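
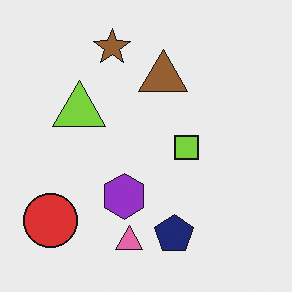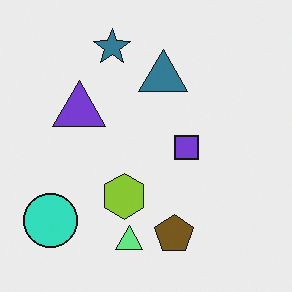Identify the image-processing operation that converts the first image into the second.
It was hue-shifted by a large amount.

Every shape's color has rotated by the same amount around the hue wheel — a uniform hue shift.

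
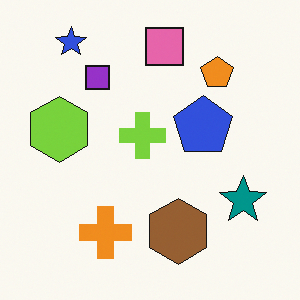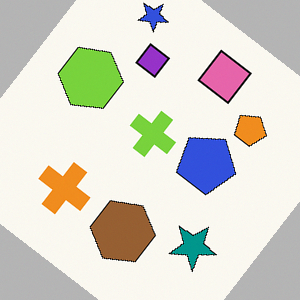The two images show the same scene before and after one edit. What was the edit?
It was rotated clockwise by a large amount — several tens of degrees.

Every shape is tilted by the same angle and the image corners show triangular fill wedges — a whole-image rotation by a non-right angle.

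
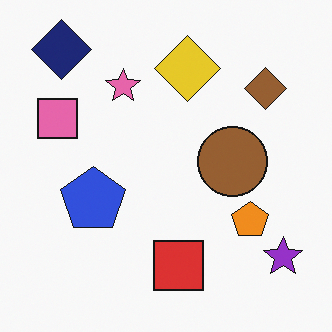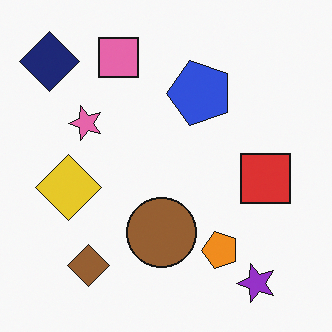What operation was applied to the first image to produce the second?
This is the original image transposed (reflected across the top-left ↔ bottom-right diagonal).

Shapes have swapped their row and column positions — what was in the top-right is now in the bottom-left — a diagonal reflection.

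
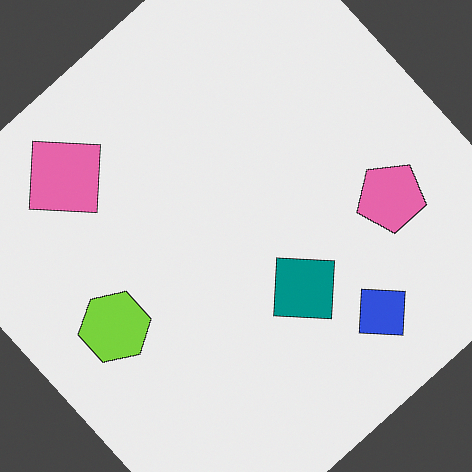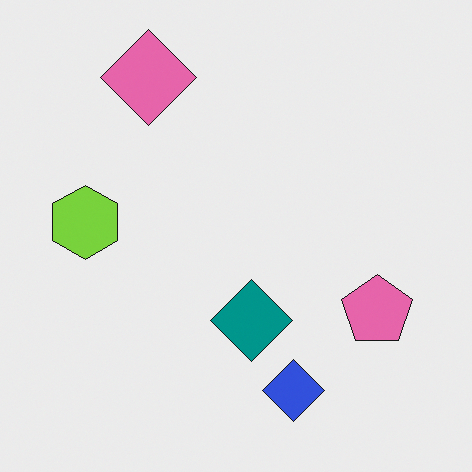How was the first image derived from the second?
The image was rotated counter-clockwise by a large amount — several tens of degrees.

Every shape is tilted by the same angle and the image corners show triangular fill wedges — a whole-image rotation by a non-right angle.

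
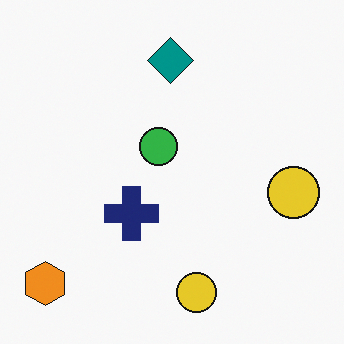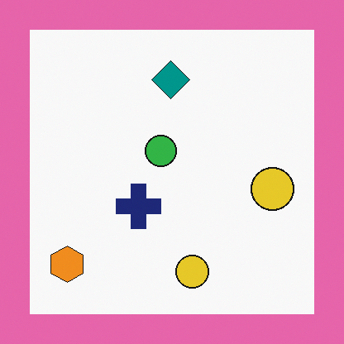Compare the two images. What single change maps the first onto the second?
It was framed with a pink border.

A solid pink frame runs around the edge of the second image, with the content slightly shrunk inside it.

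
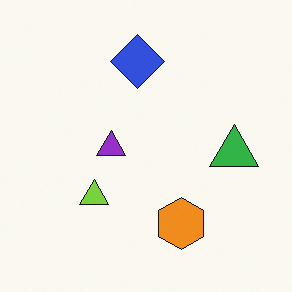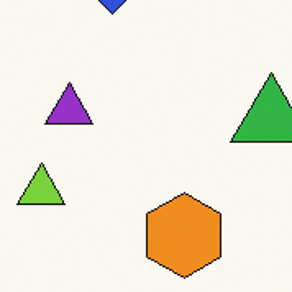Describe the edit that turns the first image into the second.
Cropped tightly and scaled back up.

The visible shapes are larger and the field of view is narrower; shapes near the original edges may be partly or wholly outside the frame — a crop-and-rescale.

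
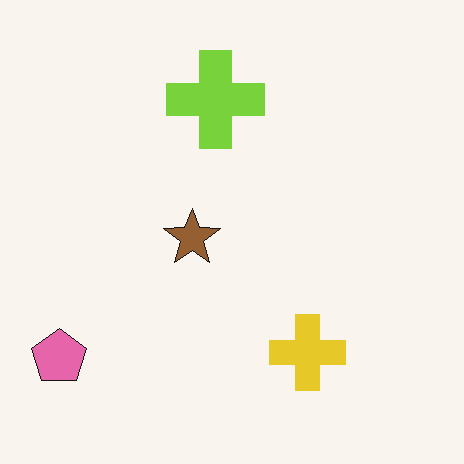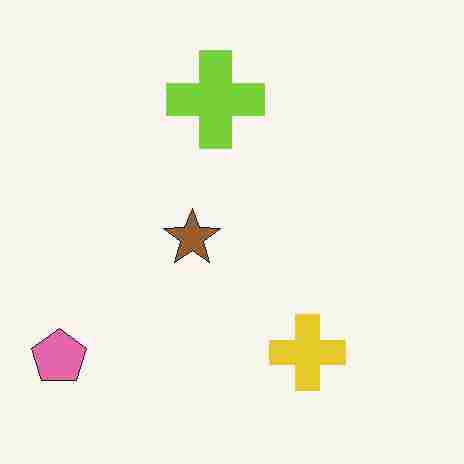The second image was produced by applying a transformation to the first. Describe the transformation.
It was heavily JPEG-compressed with obvious blocking artifacts.

Blocky 8×8 compression artifacts appear around shape edges and the flat background shows ringing — characteristic JPEG degradation.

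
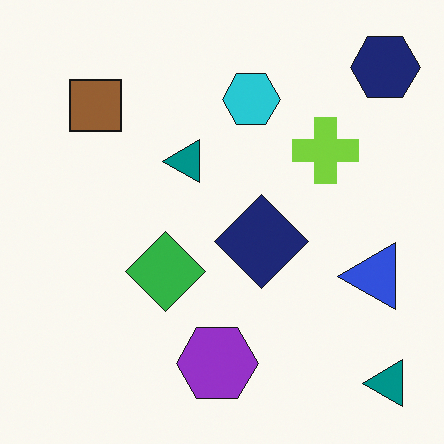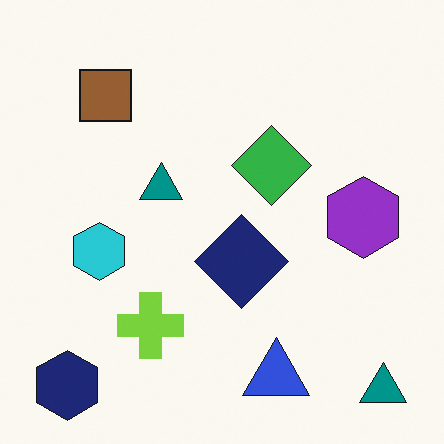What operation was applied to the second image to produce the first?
The first image is the second transposed (reflected across the top-left ↔ bottom-right diagonal).

Shapes have swapped their row and column positions — what was in the top-right is now in the bottom-left — a diagonal reflection.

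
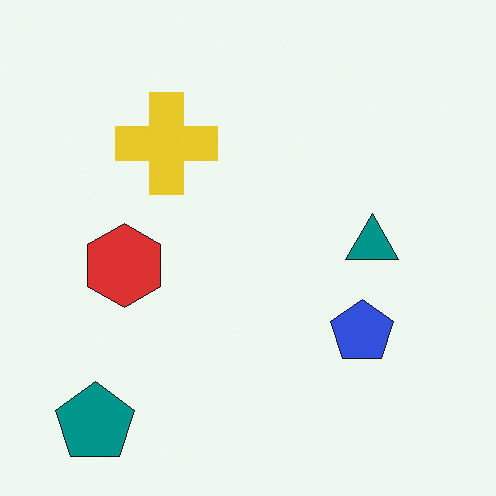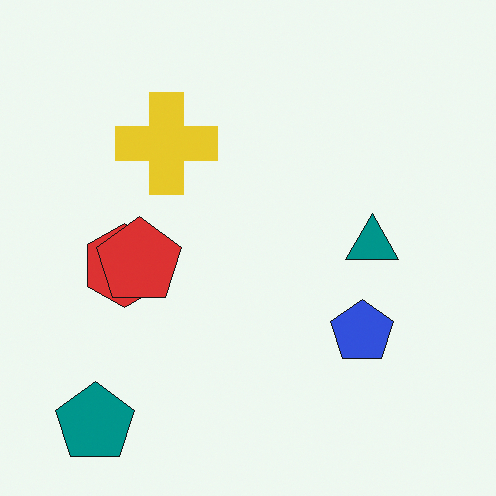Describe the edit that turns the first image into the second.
This is the original image overlaid with an additional red pentagon.

A red pentagon appears in the second image that is absent from the first.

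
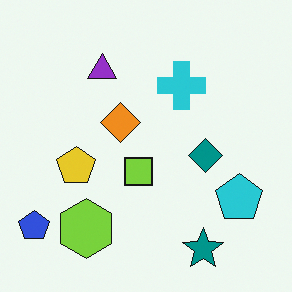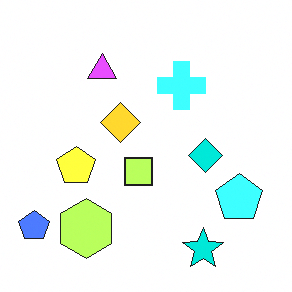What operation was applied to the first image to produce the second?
The second image is the first substantially brightened.

Every pixel — background and shapes alike — is uniformly brightened.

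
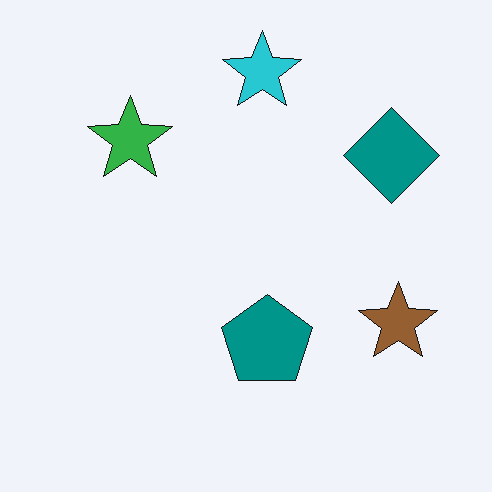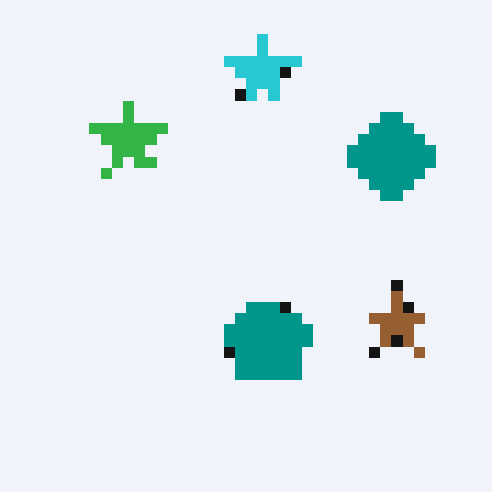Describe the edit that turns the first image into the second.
The transformation is: coarsely pixelated.

Shapes are reduced to large square blocks; fine edges and outlines are lost — a downscale-then-upscale (mosaic) effect.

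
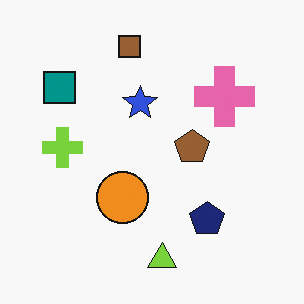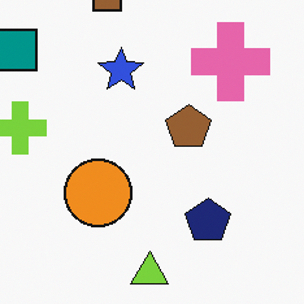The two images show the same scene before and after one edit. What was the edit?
The transformation is: cropped to a modestly smaller region and rescaled.

The visible shapes are larger and the field of view is narrower; shapes near the original edges may be partly or wholly outside the frame — a crop-and-rescale.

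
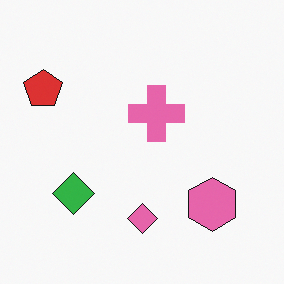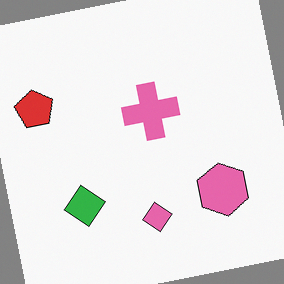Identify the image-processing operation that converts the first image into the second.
The second image is the first rotated counter-clockwise by a few degrees.

Every shape is tilted by the same angle and the image corners show triangular fill wedges — a whole-image rotation by a non-right angle.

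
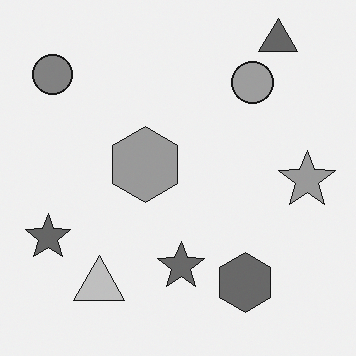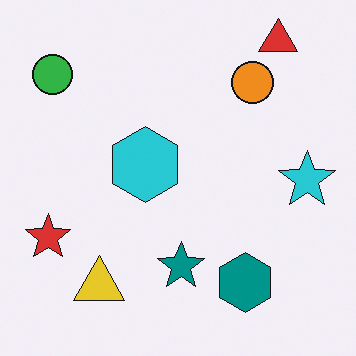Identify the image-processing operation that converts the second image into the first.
The image was converted to grayscale.

All color is removed — every shape is now a shade of grey.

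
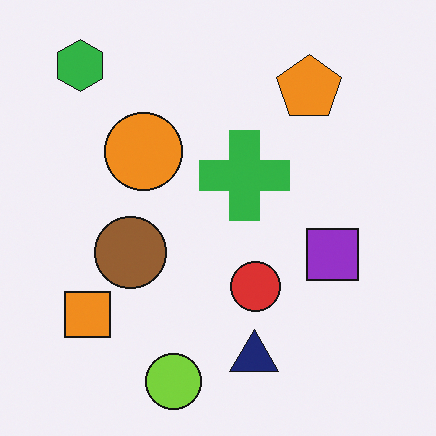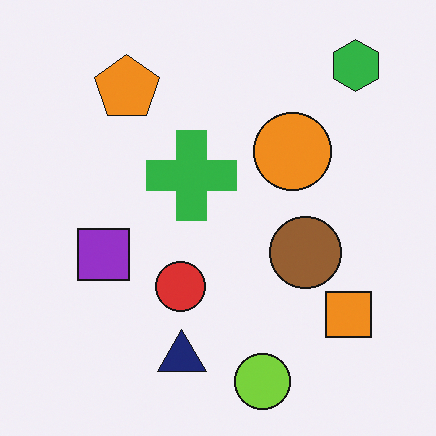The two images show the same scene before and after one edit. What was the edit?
The second image is the first flipped horizontally (left ↔ right).

The green hexagon is in the top-left of the first image and the top-right of the second — shapes on opposite sides of the vertical midline have swapped in a mirror flip.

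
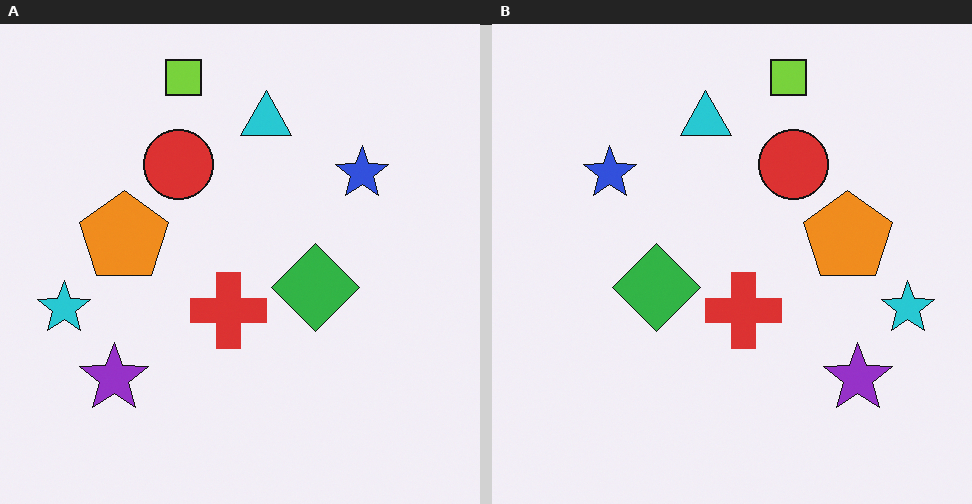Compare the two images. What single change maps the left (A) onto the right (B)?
The image was flipped horizontally (left ↔ right).

The cyan star is in the left of the left (A) image and the right of the right (B) — shapes on opposite sides of the vertical midline have swapped in a mirror flip.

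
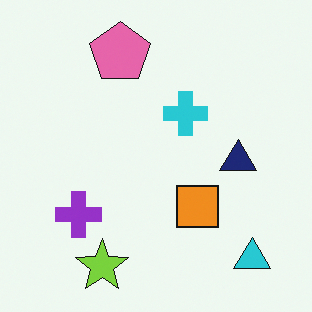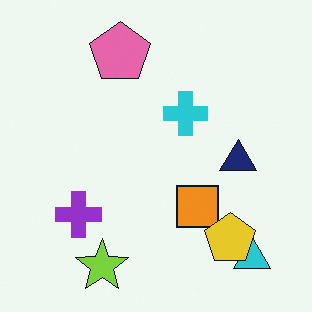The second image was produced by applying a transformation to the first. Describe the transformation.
The second image is the first overlaid with an additional yellow pentagon.

A yellow pentagon appears in the second image that is absent from the first.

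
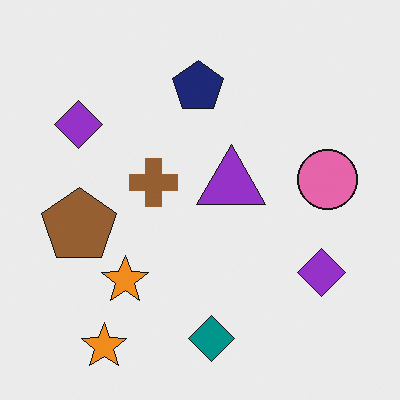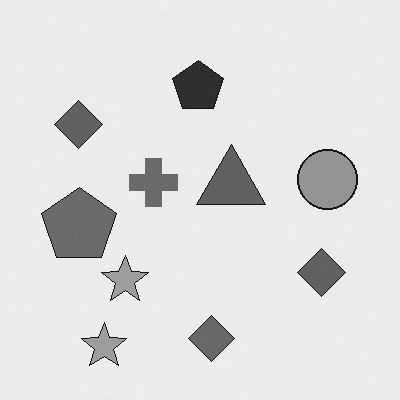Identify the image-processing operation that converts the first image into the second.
The transformation is: converted to grayscale.

All color is removed — every shape is now a shade of grey.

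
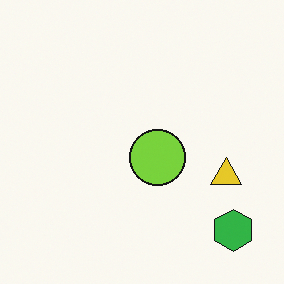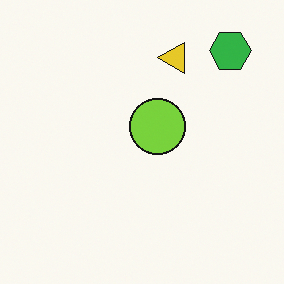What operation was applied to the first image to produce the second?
The transformation is: rotated 90° counter-clockwise.

The green hexagon sits in the bottom-right of the first image and the top-right of the second — consistent with a whole-image 90° counter-clockwise rotation.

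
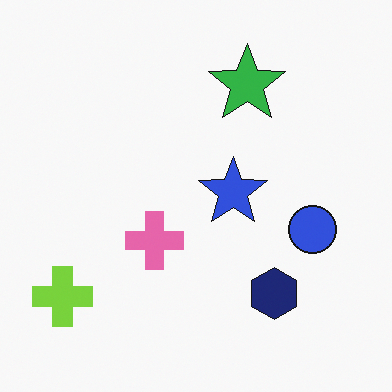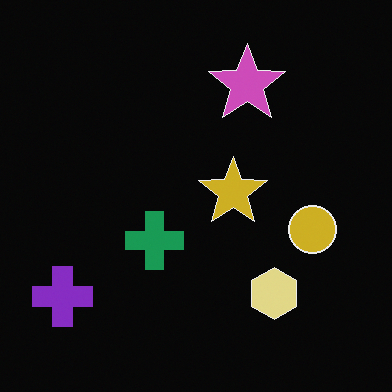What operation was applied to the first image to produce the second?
This is the original image color-inverted (negative).

The light background has become dark and every shape's color is its complement — a photographic negative.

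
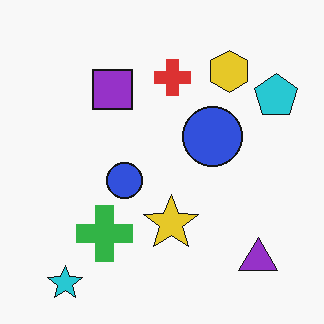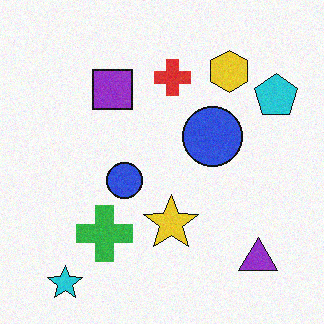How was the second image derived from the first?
Degraded with subtle gaussian noise.

Random speckle covers the whole image, including the flat background.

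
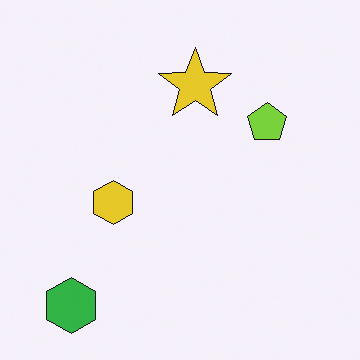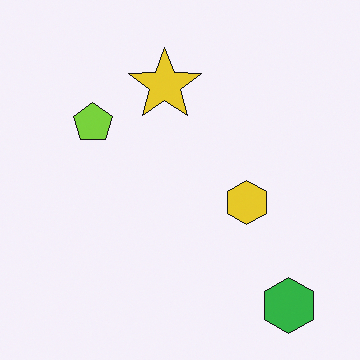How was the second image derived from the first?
The transformation is: flipped horizontally (left ↔ right).

The green hexagon is in the bottom-left of the first image and the bottom-right of the second — shapes on opposite sides of the vertical midline have swapped in a mirror flip.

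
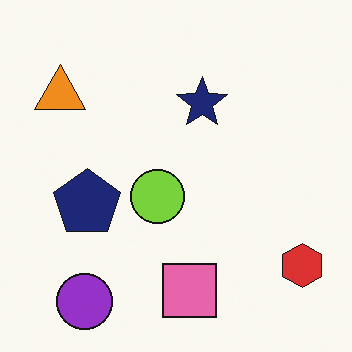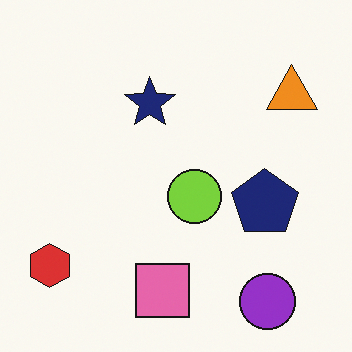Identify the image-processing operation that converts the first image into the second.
The image was flipped horizontally (left ↔ right).

The red hexagon is in the bottom-right of the first image and the bottom-left of the second — shapes on opposite sides of the vertical midline have swapped in a mirror flip.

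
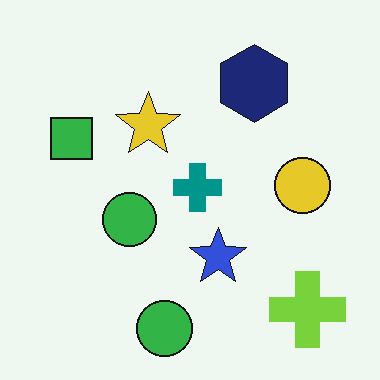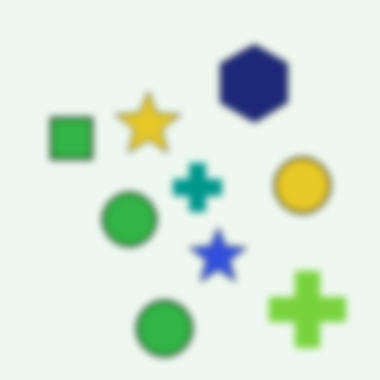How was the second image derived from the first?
The second image is the first moderately blurred.

Shape edges and outlines are uniformly softened across the whole image.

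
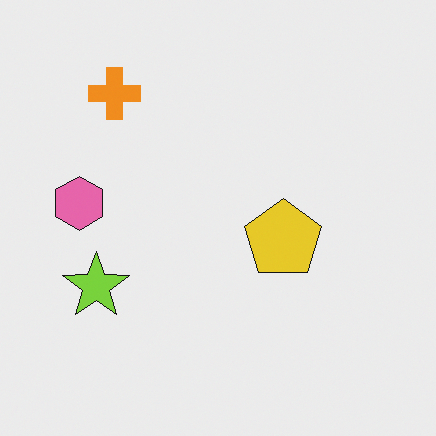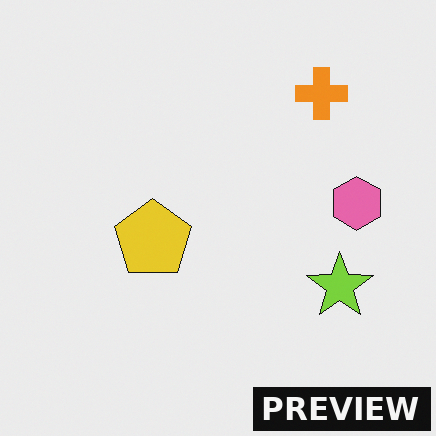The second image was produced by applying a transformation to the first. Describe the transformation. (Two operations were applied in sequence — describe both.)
Flipped horizontally (left ↔ right), then watermarked with the text "PREVIEW" in the lower-right corner.

The pink hexagon is in the left of the first image and the right of the second — shapes on opposite sides of the vertical midline have swapped in a mirror flip. A dark label reading "PREVIEW" appears in the lower-right corner.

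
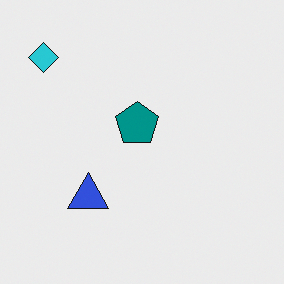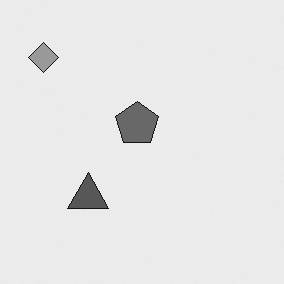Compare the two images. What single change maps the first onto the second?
Converted to grayscale.

All color is removed — every shape is now a shade of grey.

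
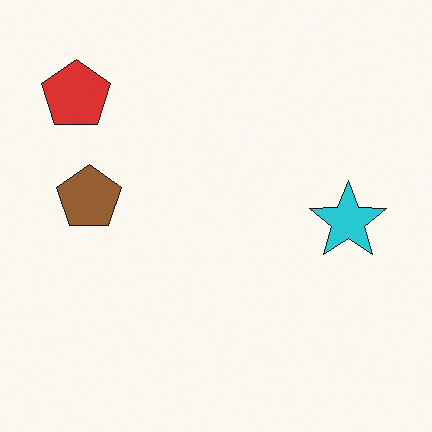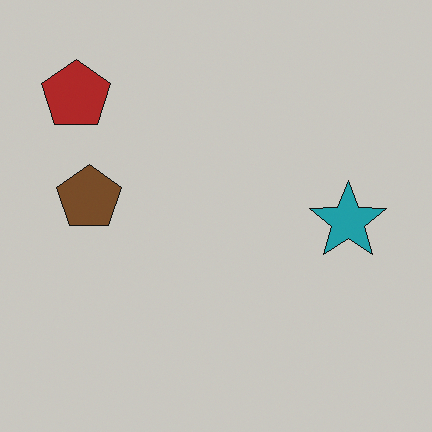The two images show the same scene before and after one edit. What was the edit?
Darkened a little.

Every pixel — background and shapes alike — is uniformly darkened.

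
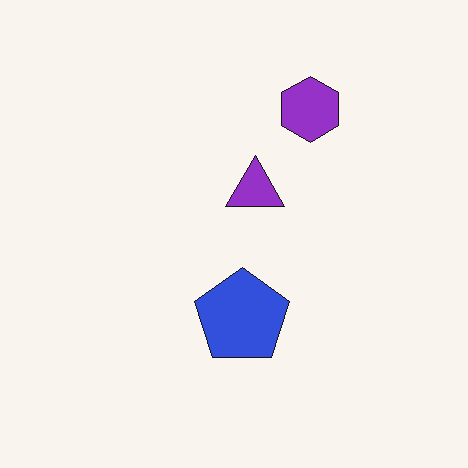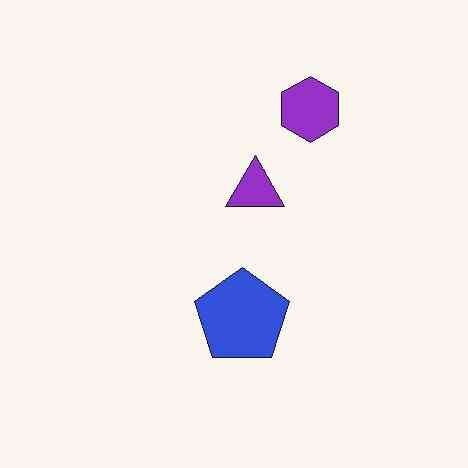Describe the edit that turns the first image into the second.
JPEG-compressed with visible artifacts.

Blocky 8×8 compression artifacts appear around shape edges and the flat background shows ringing — characteristic JPEG degradation.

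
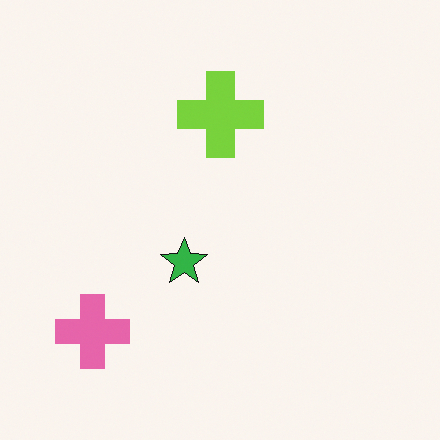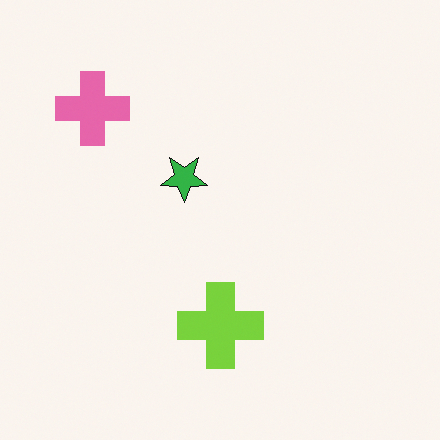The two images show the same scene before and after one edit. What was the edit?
This is the original image flipped vertically (top ↔ bottom).

The pink cross is in the bottom-left of the first image and the top-left of the second — shapes on opposite sides of the horizontal midline have swapped in a mirror flip.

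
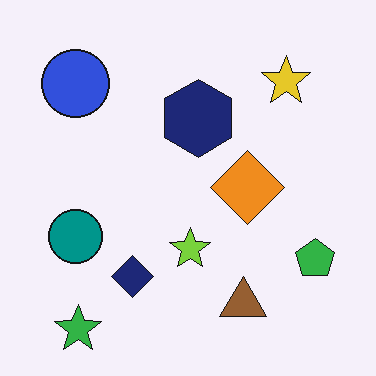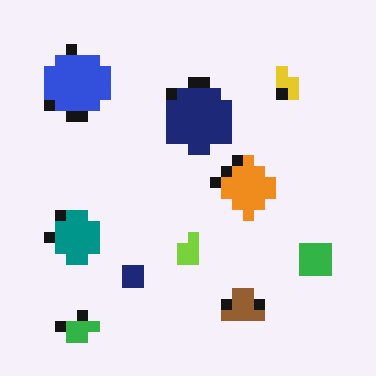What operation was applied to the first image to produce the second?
Heavily pixelated into large blocks.

Shapes are reduced to large square blocks; fine edges and outlines are lost — a downscale-then-upscale (mosaic) effect.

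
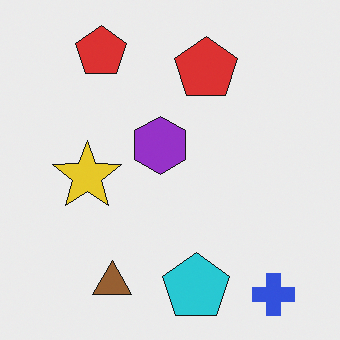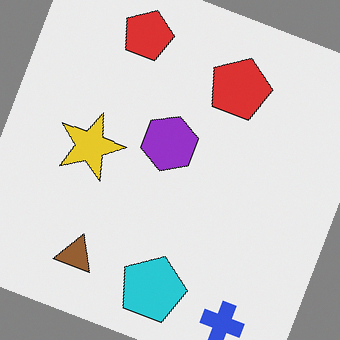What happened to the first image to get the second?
This is the original image rotated clockwise by a clearly visible amount.

Every shape is tilted by the same angle and the image corners show triangular fill wedges — a whole-image rotation by a non-right angle.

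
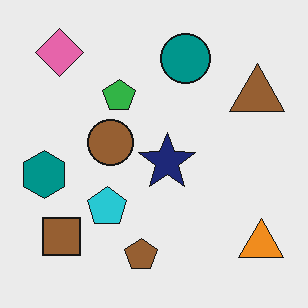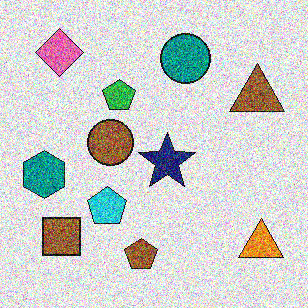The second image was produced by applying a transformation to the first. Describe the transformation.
It was degraded with heavy additive noise.

Random speckle covers the whole image, including the flat background.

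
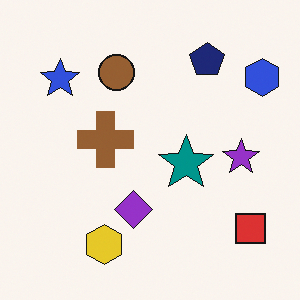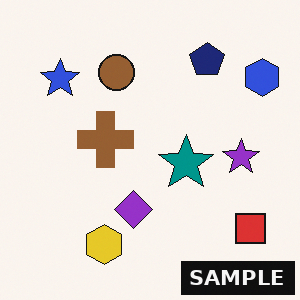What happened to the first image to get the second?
The image was watermarked with the text "SAMPLE" in the lower-right corner.

A dark label reading "SAMPLE" appears in the lower-right corner.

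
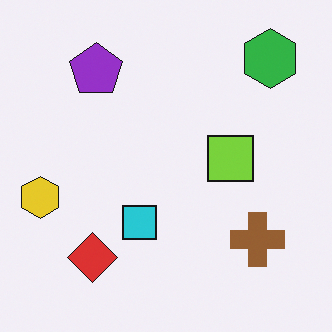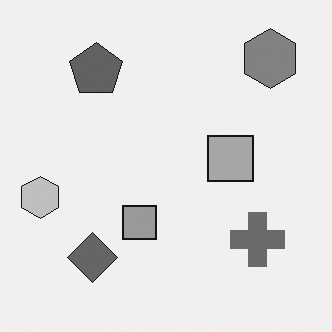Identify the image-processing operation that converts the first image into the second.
This is the original image converted to grayscale.

All color is removed — every shape is now a shade of grey.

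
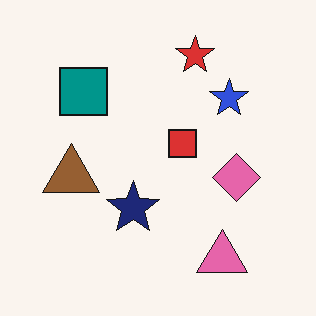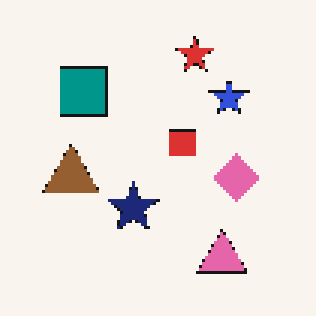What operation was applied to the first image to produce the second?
The image was mildly pixelated.

Shapes are reduced to large square blocks; fine edges and outlines are lost — a downscale-then-upscale (mosaic) effect.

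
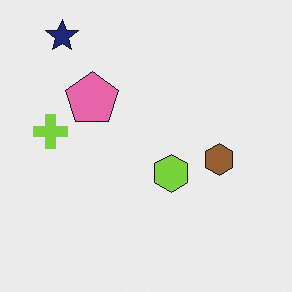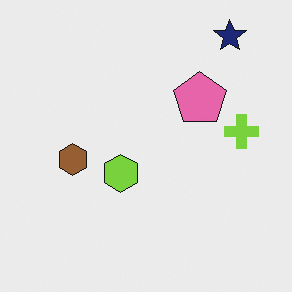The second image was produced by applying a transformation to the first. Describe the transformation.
The image was flipped horizontally (left ↔ right).

The lime cross is in the left of the first image and the right of the second — shapes on opposite sides of the vertical midline have swapped in a mirror flip.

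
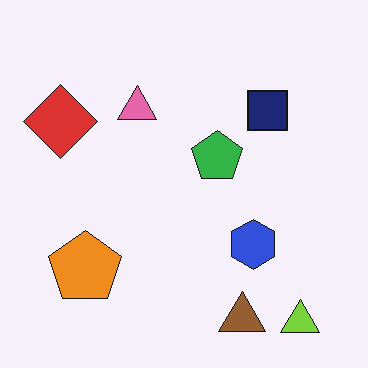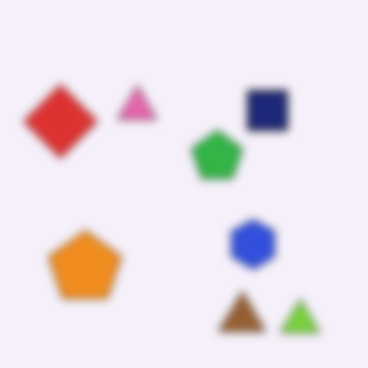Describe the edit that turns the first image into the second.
This is the original image noticeably gaussian-blurred.

Shape edges and outlines are uniformly softened across the whole image.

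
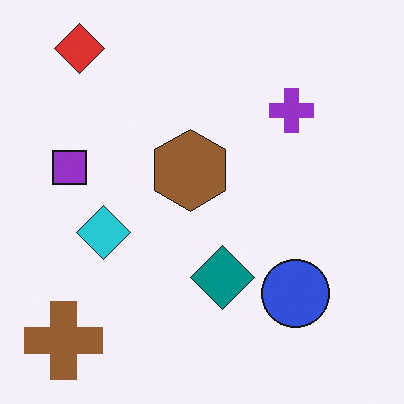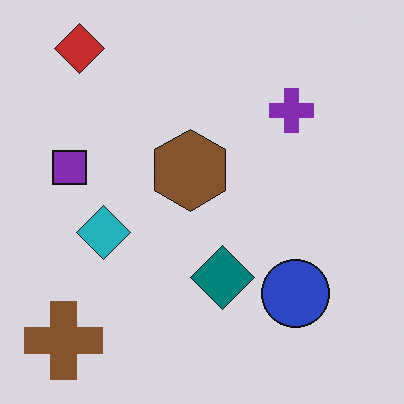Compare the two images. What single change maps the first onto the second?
The image was slightly darkened.

Every pixel — background and shapes alike — is uniformly darkened.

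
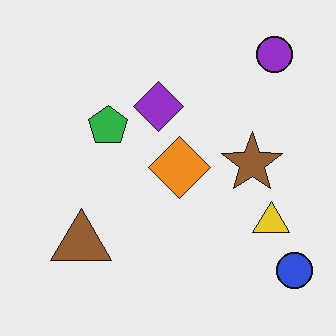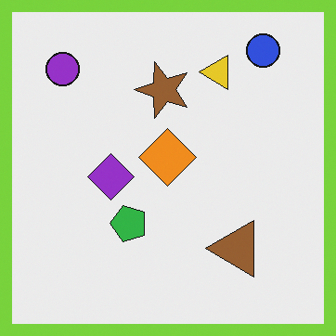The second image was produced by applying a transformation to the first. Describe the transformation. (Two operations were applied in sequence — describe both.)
Rotated 90° counter-clockwise, then framed with a lime border.

The blue circle sits in the bottom-right of the first image and the top-right of the second — consistent with a whole-image 90° counter-clockwise rotation. A solid lime frame runs around the edge of the second image, with the content slightly shrunk inside it.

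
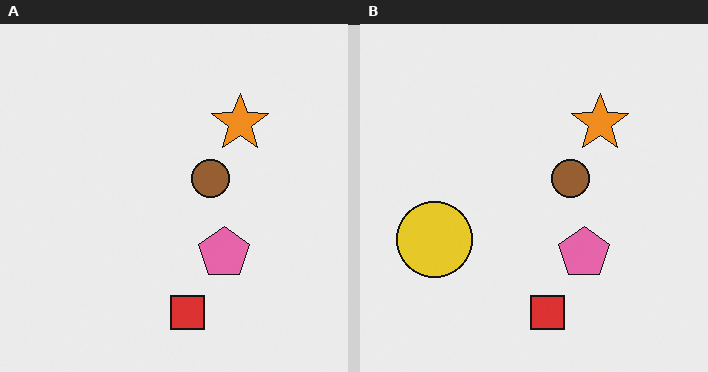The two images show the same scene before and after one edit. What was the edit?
The transformation is: overlaid with an additional yellow circle.

A yellow circle appears in the right (B) image that is absent from the left (A).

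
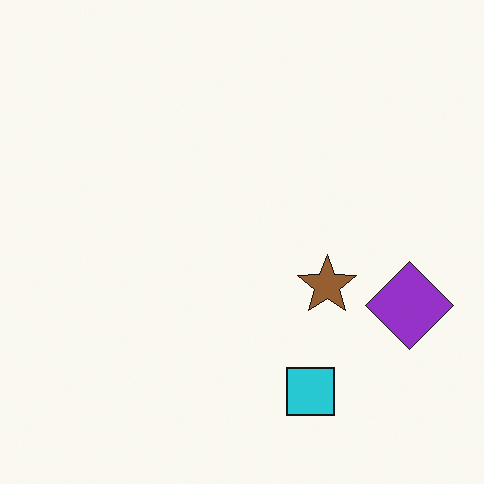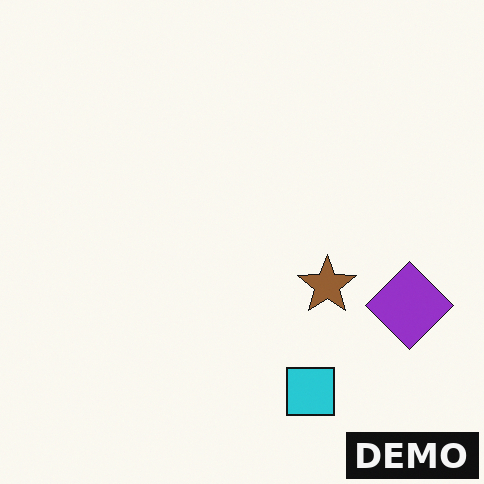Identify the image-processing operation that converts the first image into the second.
It was watermarked with the text "DEMO" in the lower-right corner.

A dark label reading "DEMO" appears in the lower-right corner.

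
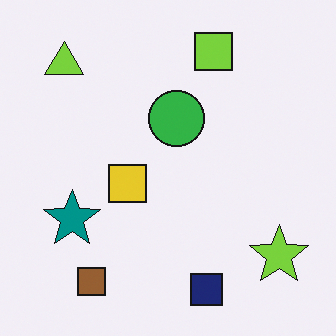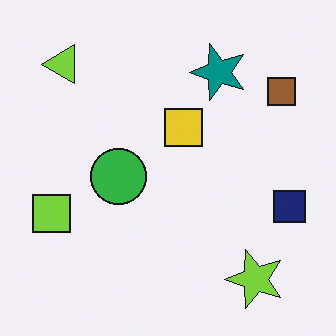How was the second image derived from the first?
This is the original image transposed (reflected across the top-left ↔ bottom-right diagonal).

Shapes have swapped their row and column positions — what was in the top-right is now in the bottom-left — a diagonal reflection.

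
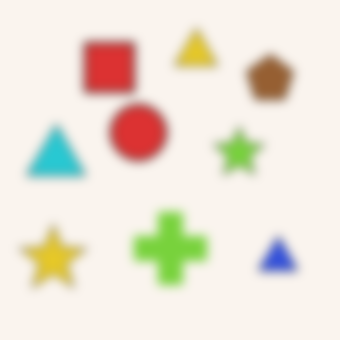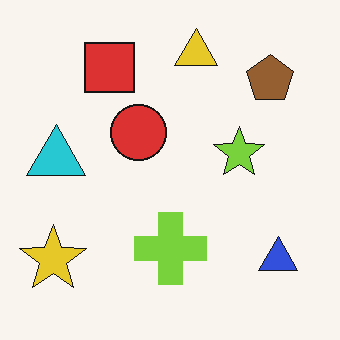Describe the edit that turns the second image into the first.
It was strongly gaussian-blurred.

Shape edges and outlines are uniformly softened across the whole image.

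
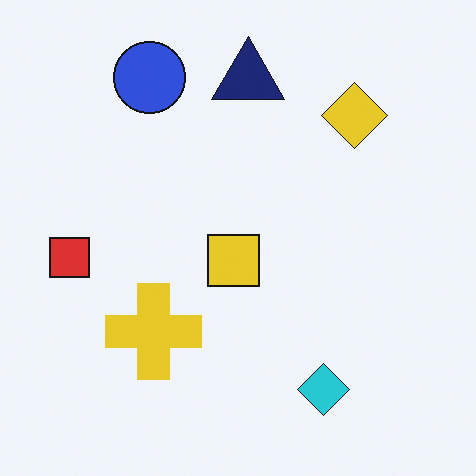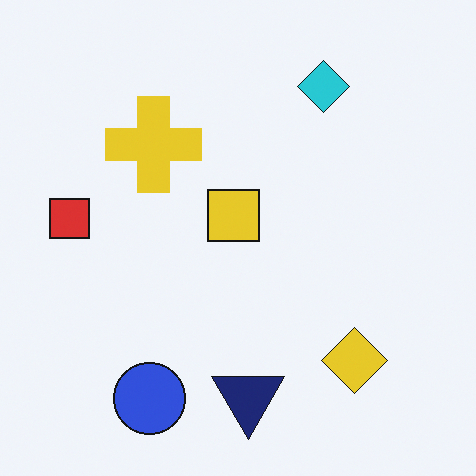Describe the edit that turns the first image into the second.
This is the original image flipped vertically (top ↔ bottom).

The blue circle is in the top-left of the first image and the bottom-left of the second — shapes on opposite sides of the horizontal midline have swapped in a mirror flip.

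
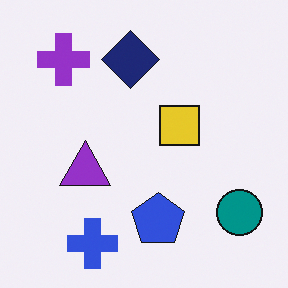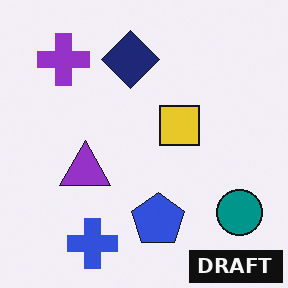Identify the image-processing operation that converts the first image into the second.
The second image is the first watermarked with the text "DRAFT" in the lower-right corner.

A dark label reading "DRAFT" appears in the lower-right corner.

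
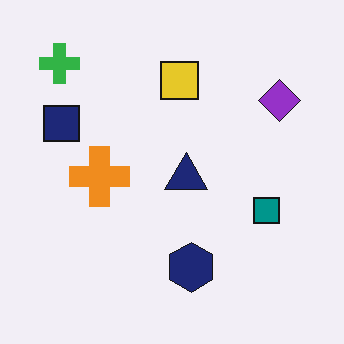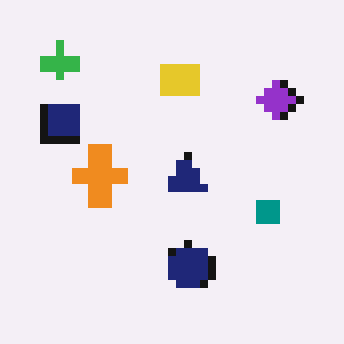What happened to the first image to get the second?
It was pixelated into visible square blocks.

Shapes are reduced to large square blocks; fine edges and outlines are lost — a downscale-then-upscale (mosaic) effect.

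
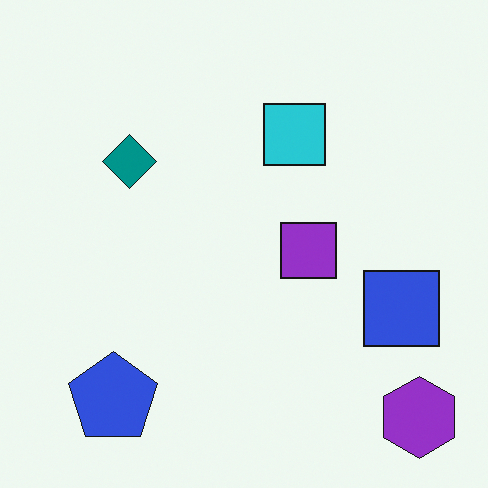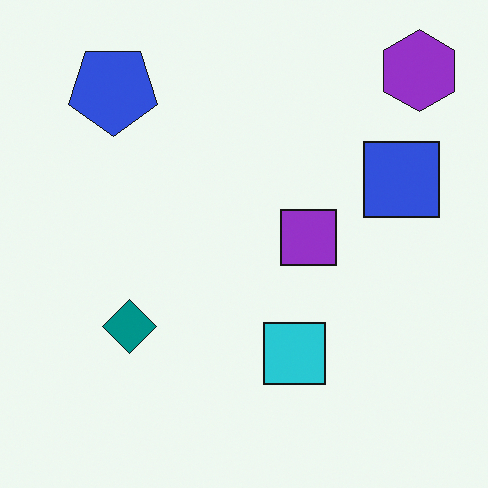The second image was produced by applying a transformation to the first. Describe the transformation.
The second image is the first flipped vertically (top ↔ bottom).

The purple hexagon is in the bottom-right of the first image and the top-right of the second — shapes on opposite sides of the horizontal midline have swapped in a mirror flip.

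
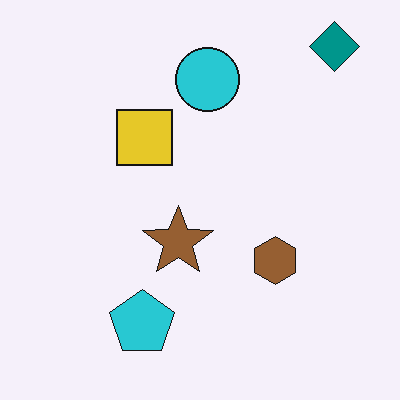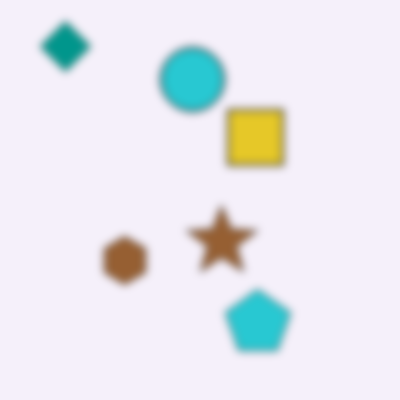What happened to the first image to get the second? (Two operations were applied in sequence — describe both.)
The second image is the first noticeably gaussian-blurred, then flipped horizontally (left ↔ right).

Shape edges and outlines are uniformly softened across the whole image. The teal diamond is in the top-right of the first image and the top-left of the second — shapes on opposite sides of the vertical midline have swapped in a mirror flip.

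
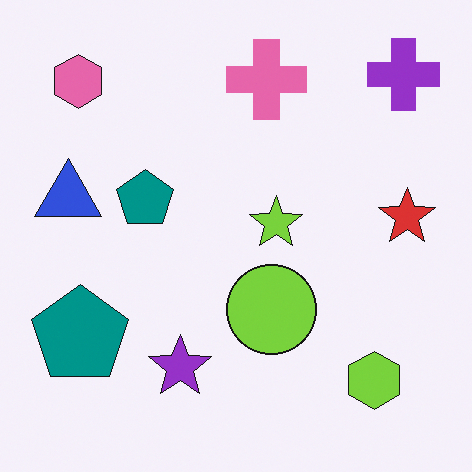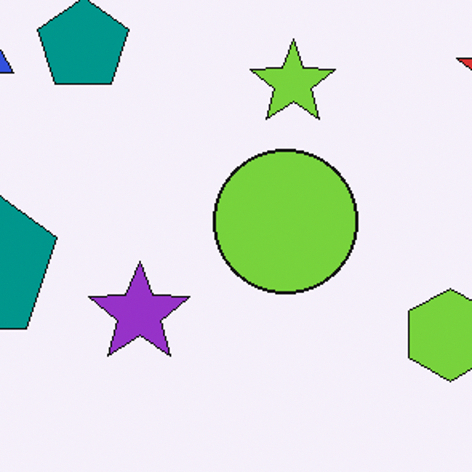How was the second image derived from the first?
This is the original image cropped slightly and scaled back up.

The visible shapes are larger and the field of view is narrower; shapes near the original edges may be partly or wholly outside the frame — a crop-and-rescale.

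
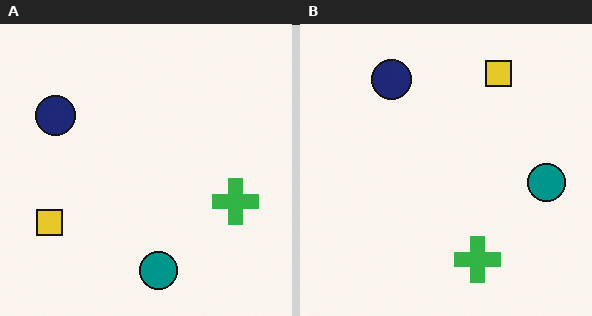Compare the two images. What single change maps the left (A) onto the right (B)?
Transposed (reflected across the top-left ↔ bottom-right diagonal).

Shapes have swapped their row and column positions — what was in the top-right is now in the bottom-left — a diagonal reflection.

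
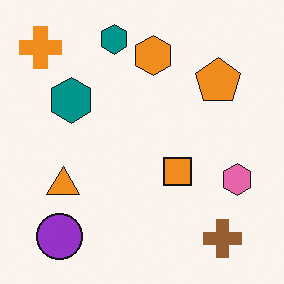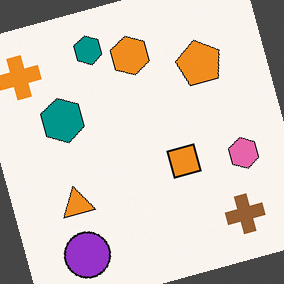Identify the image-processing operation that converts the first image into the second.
The image was rotated counter-clockwise by a clearly visible amount.

Every shape is tilted by the same angle and the image corners show triangular fill wedges — a whole-image rotation by a non-right angle.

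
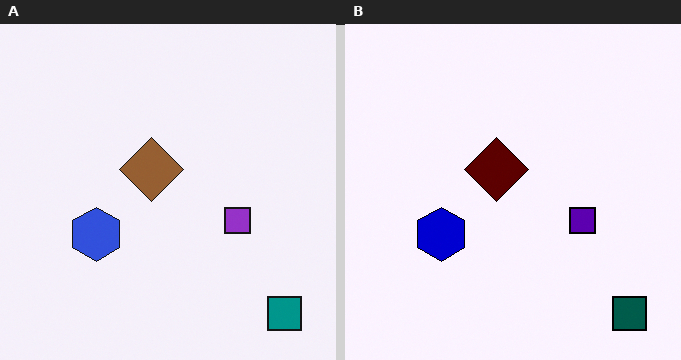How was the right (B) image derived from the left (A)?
This is the original image given much higher contrast.

Tones are pushed away from mid-grey across the whole image — a global contrast change.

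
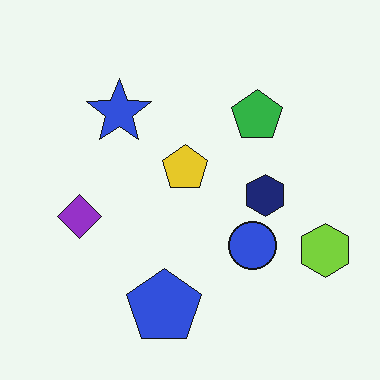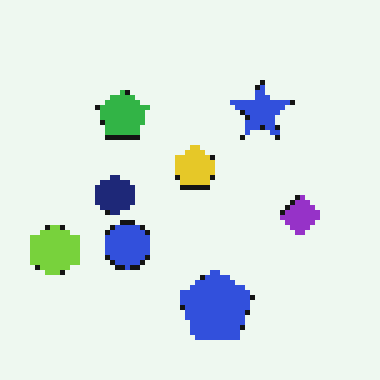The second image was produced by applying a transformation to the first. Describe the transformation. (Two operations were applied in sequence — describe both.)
The image was lightly pixelated (a mild mosaic effect), then flipped horizontally (left ↔ right).

Shapes are reduced to large square blocks; fine edges and outlines are lost — a downscale-then-upscale (mosaic) effect. The lime hexagon is in the right of the first image and the left of the second — shapes on opposite sides of the vertical midline have swapped in a mirror flip.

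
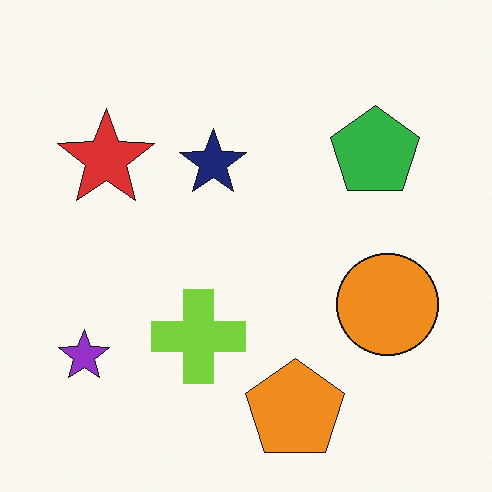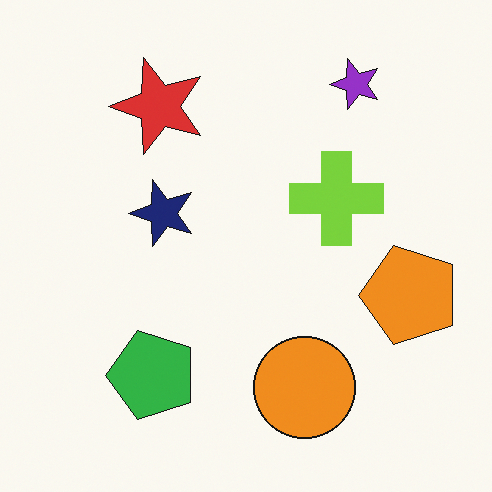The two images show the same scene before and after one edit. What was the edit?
Transposed (reflected across the top-left ↔ bottom-right diagonal).

Shapes have swapped their row and column positions — what was in the top-right is now in the bottom-left — a diagonal reflection.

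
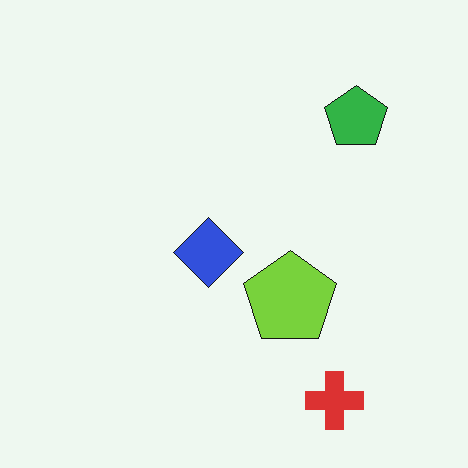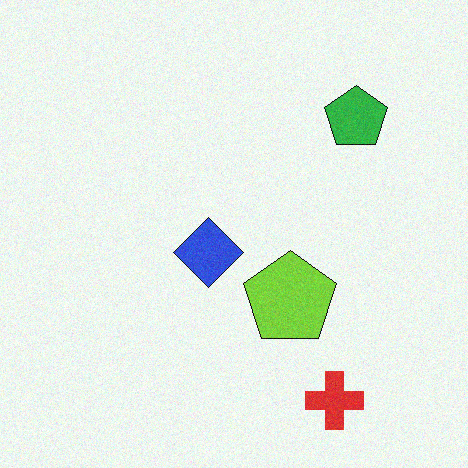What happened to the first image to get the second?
The second image is the first degraded with subtle gaussian noise.

Random speckle covers the whole image, including the flat background.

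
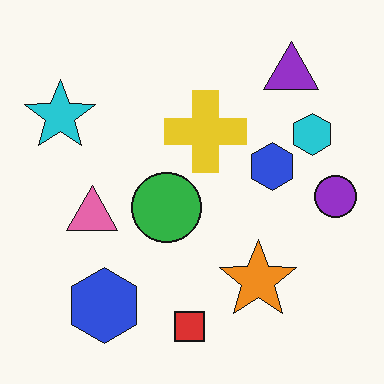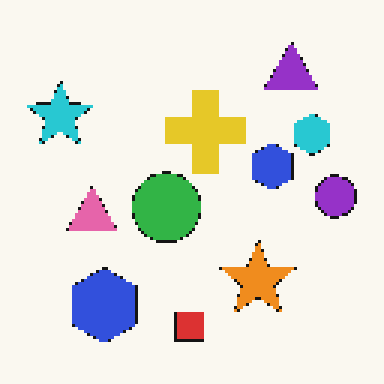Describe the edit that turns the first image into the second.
The image was lightly pixelated (a mild mosaic effect).

Shapes are reduced to large square blocks; fine edges and outlines are lost — a downscale-then-upscale (mosaic) effect.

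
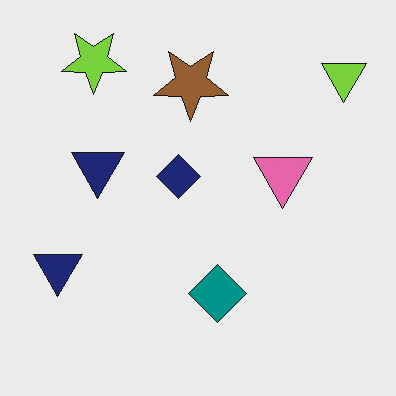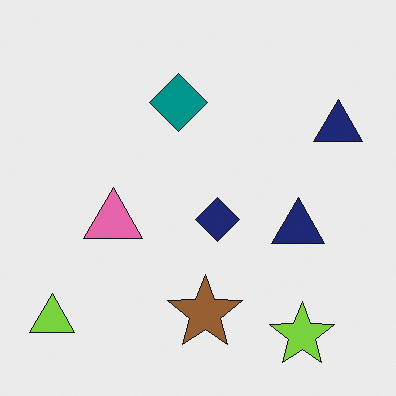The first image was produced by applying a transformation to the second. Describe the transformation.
This is the original image rotated 180°.

The lime triangle sits in the bottom-left of the second image and the top-right of the first — consistent with a whole-image 180° rotation.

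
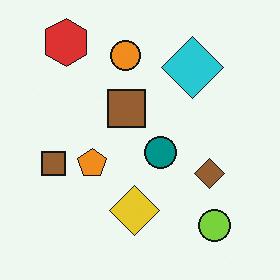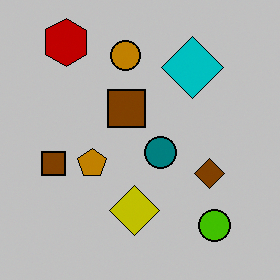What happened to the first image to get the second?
The transformation is: aggressively posterized.

Each flat color has snapped to a coarser quantized level — most visibly, the near-white background has dropped to a flat grey.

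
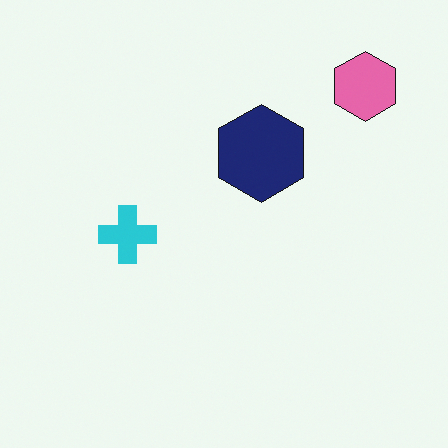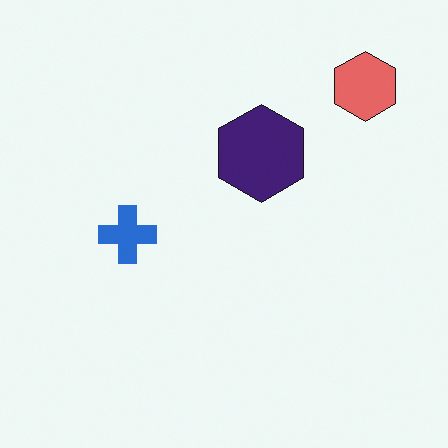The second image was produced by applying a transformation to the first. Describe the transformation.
The image was hue-shifted slightly.

Every shape's color has rotated by the same amount around the hue wheel — a uniform hue shift.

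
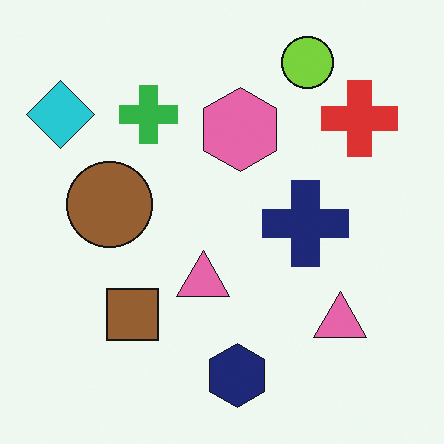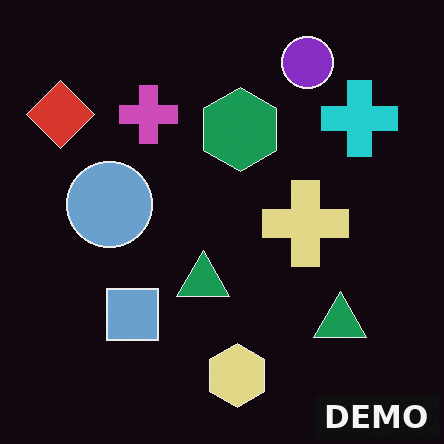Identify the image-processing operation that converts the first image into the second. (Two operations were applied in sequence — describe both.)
Color-inverted (negative), then watermarked with the text "DEMO" in the lower-right corner.

The light background has become dark and every shape's color is its complement — a photographic negative. A dark label reading "DEMO" appears in the lower-right corner.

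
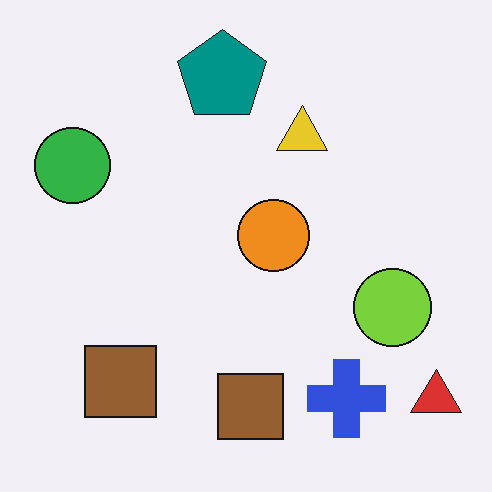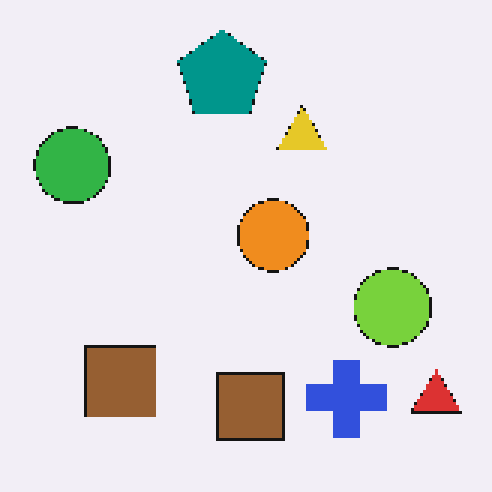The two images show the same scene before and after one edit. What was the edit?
It was lightly pixelated (a mild mosaic effect).

Shapes are reduced to large square blocks; fine edges and outlines are lost — a downscale-then-upscale (mosaic) effect.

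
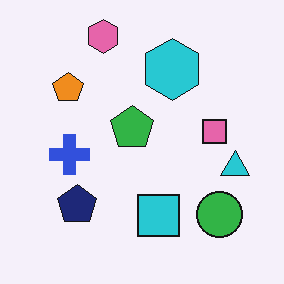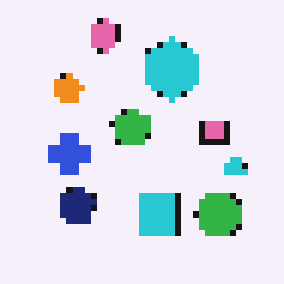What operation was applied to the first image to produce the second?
The second image is the first pixelated into visible square blocks.

Shapes are reduced to large square blocks; fine edges and outlines are lost — a downscale-then-upscale (mosaic) effect.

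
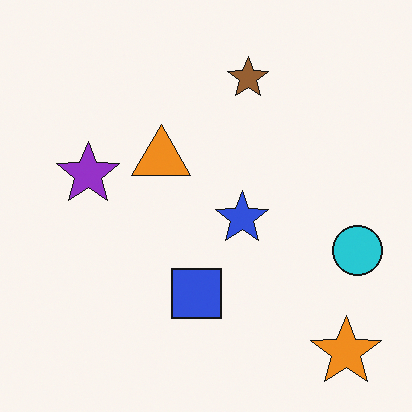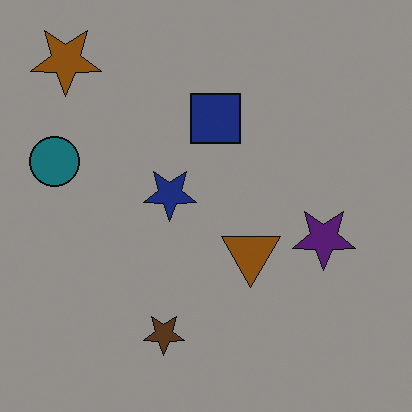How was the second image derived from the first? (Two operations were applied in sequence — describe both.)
The transformation is: darkened a lot, then rotated 180°.

Every pixel — background and shapes alike — is uniformly darkened. The orange star sits in the bottom-right of the first image and the top-left of the second — consistent with a whole-image 180° rotation.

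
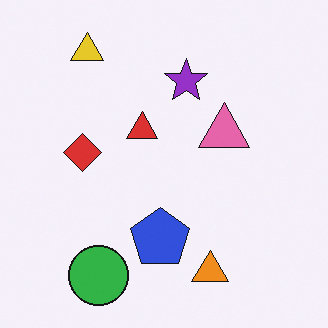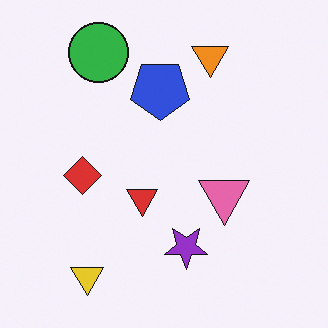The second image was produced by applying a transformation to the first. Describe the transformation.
The image was flipped vertically (top ↔ bottom).

The yellow triangle is in the top-left of the first image and the bottom-left of the second — shapes on opposite sides of the horizontal midline have swapped in a mirror flip.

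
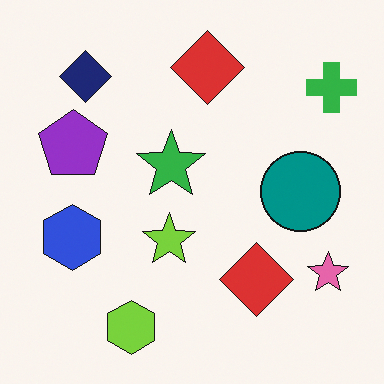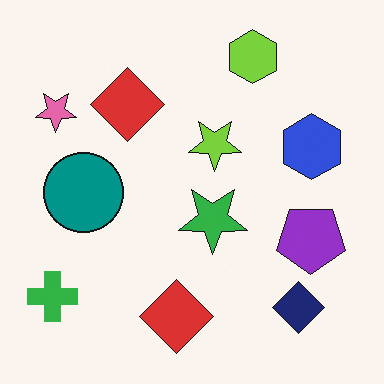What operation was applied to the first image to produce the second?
The second image is the first rotated 180°.

The green cross sits in the top-right of the first image and the bottom-left of the second — consistent with a whole-image 180° rotation.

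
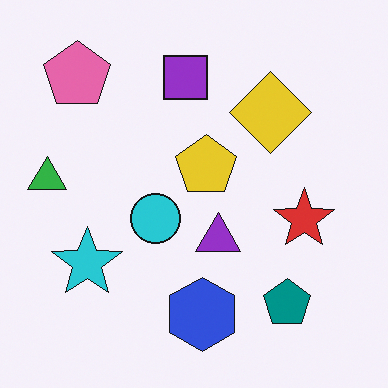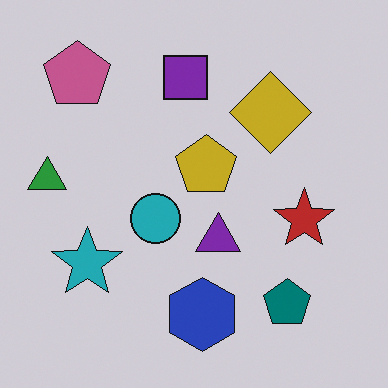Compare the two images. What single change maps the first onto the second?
This is the original image darkened a little.

Every pixel — background and shapes alike — is uniformly darkened.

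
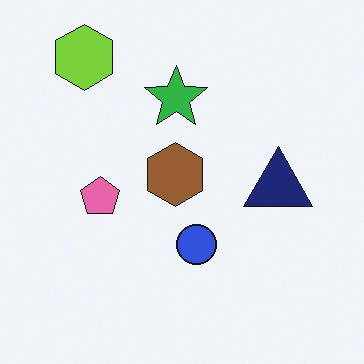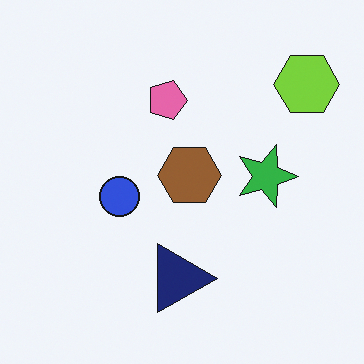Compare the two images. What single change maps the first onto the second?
This is the original image rotated 90° clockwise.

The lime hexagon sits in the top-left of the first image and the top-right of the second — consistent with a whole-image 90° clockwise rotation.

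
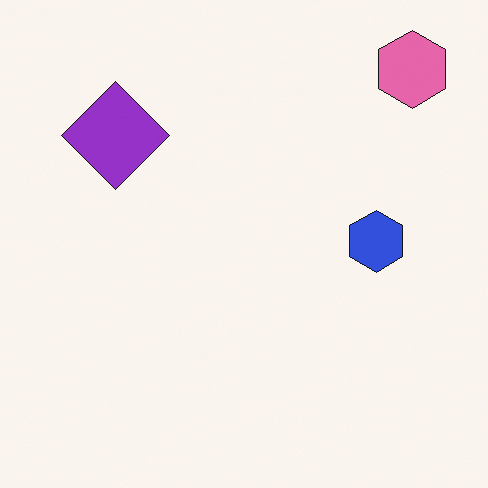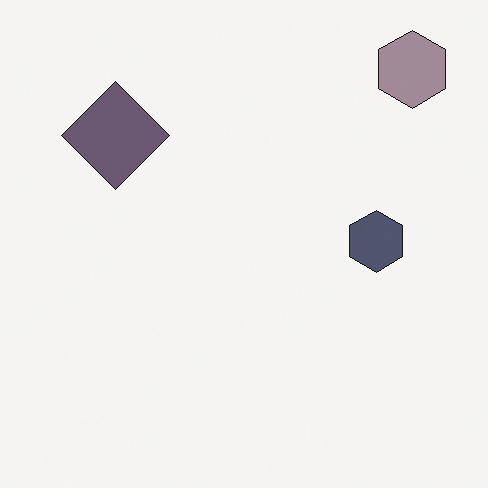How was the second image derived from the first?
The image was heavily desaturated.

All colors are more muted and greyish — a global saturation change.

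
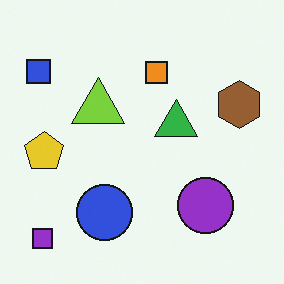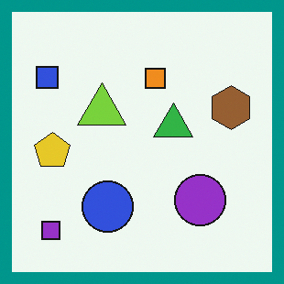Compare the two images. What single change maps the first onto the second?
Framed with a teal border.

A solid teal frame runs around the edge of the second image, with the content slightly shrunk inside it.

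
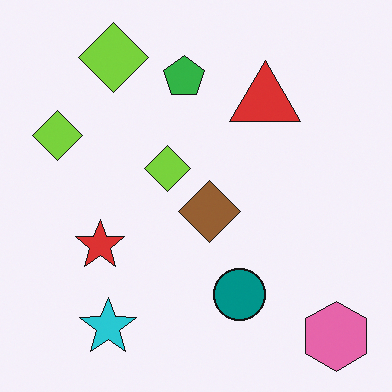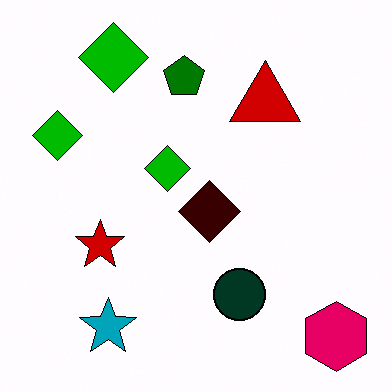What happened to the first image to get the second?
The second image is the first boosted in contrast.

Tones are pushed away from mid-grey across the whole image — a global contrast change.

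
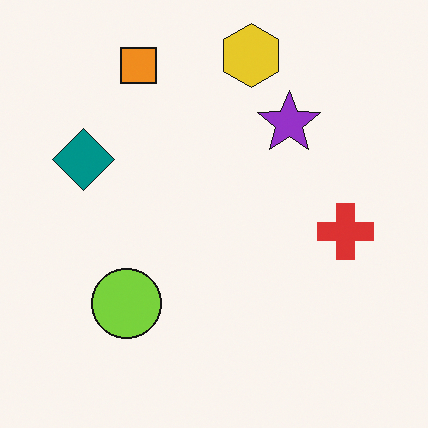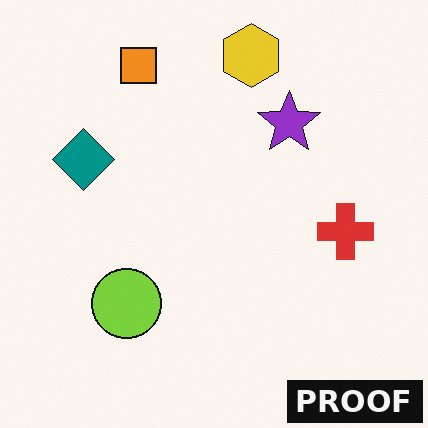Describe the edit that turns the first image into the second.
The second image is the first watermarked with the text "PROOF" in the lower-right corner.

A dark label reading "PROOF" appears in the lower-right corner.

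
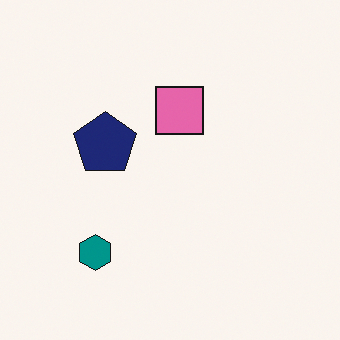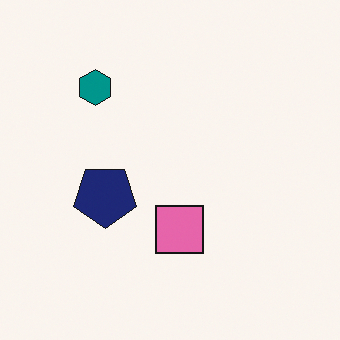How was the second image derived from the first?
The second image is the first flipped vertically (top ↔ bottom).

The teal hexagon is in the bottom-left of the first image and the top-left of the second — shapes on opposite sides of the horizontal midline have swapped in a mirror flip.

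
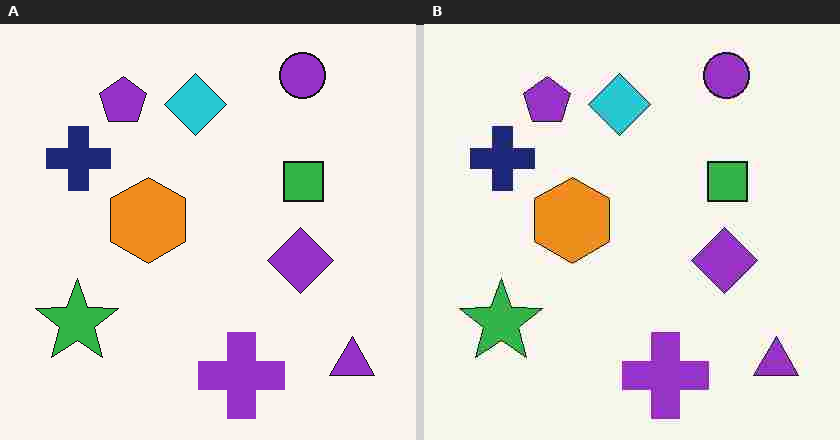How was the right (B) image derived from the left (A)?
The image was degraded with heavy JPEG compression.

Blocky 8×8 compression artifacts appear around shape edges and the flat background shows ringing — characteristic JPEG degradation.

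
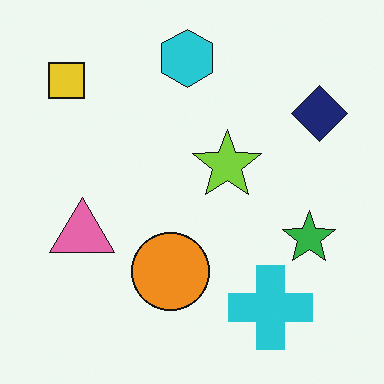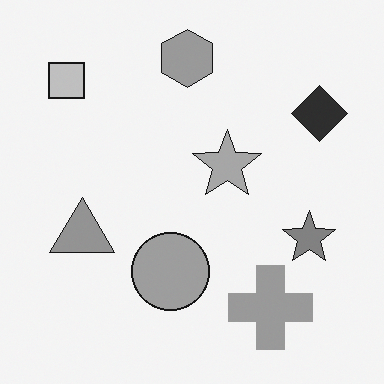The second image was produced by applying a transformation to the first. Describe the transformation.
The second image is the first converted to grayscale.

All color is removed — every shape is now a shade of grey.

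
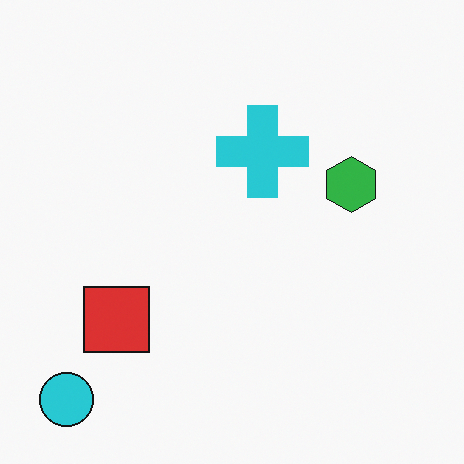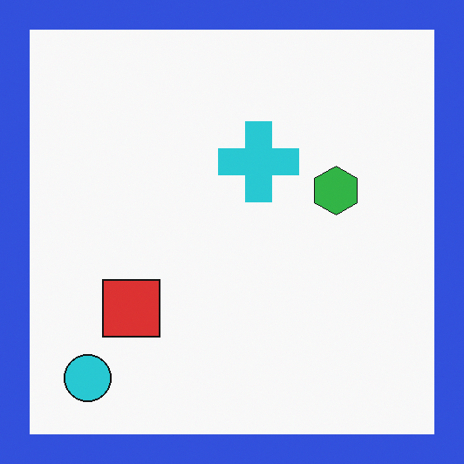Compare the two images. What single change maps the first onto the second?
It was framed with a blue border.

A solid blue frame runs around the edge of the second image, with the content slightly shrunk inside it.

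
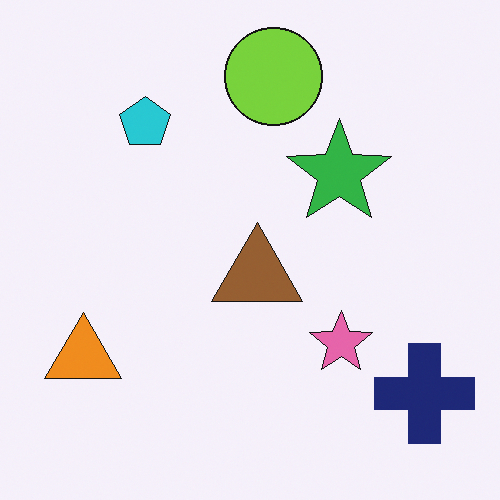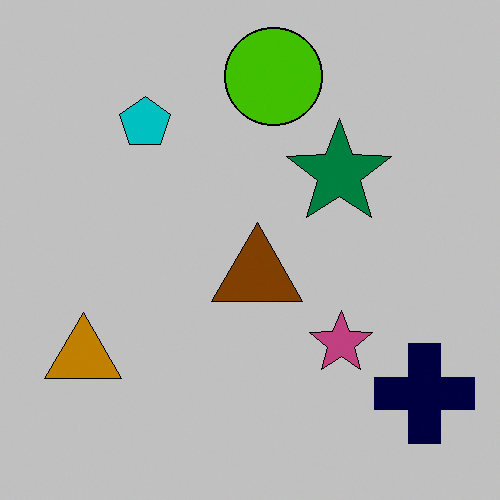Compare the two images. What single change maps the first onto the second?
This is the original image heavily posterized to just a handful of flat colors.

Each flat color has snapped to a coarser quantized level — most visibly, the near-white background has dropped to a flat grey.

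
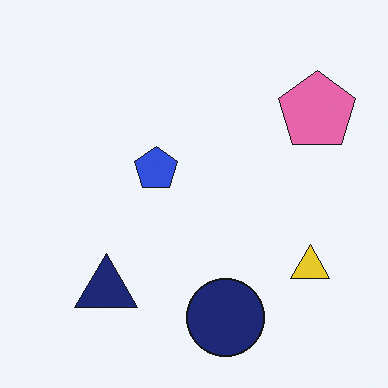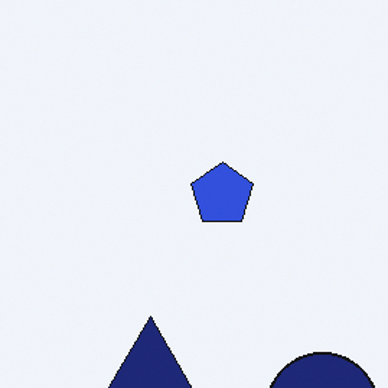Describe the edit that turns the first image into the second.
Cropped to a modestly smaller region and rescaled.

The visible shapes are larger and the field of view is narrower; shapes near the original edges may be partly or wholly outside the frame — a crop-and-rescale.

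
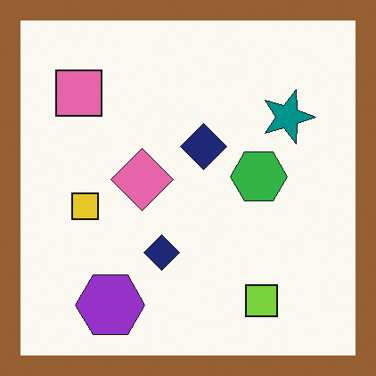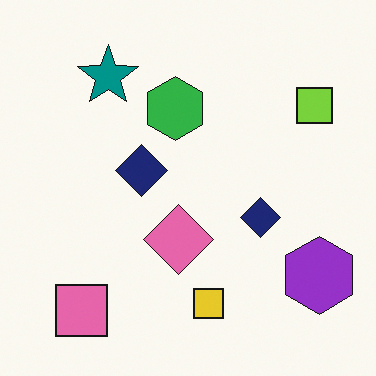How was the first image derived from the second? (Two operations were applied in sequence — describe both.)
The transformation is: rotated 90° clockwise, then framed with a brown border.

The pink square sits in the bottom-left of the second image and the top-left of the first — consistent with a whole-image 90° clockwise rotation. A solid brown frame runs around the edge of the first image, with the content slightly shrunk inside it.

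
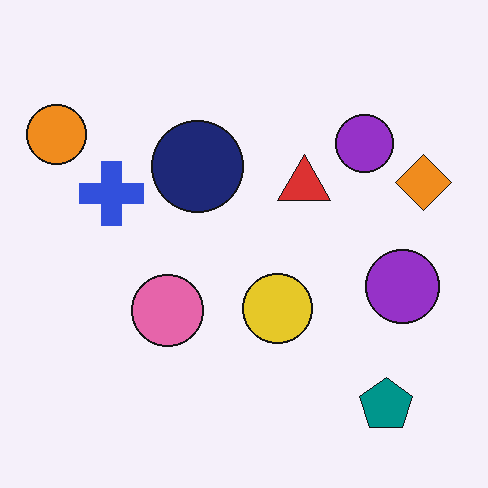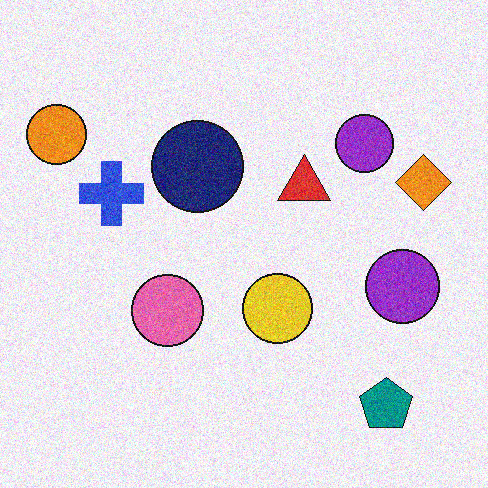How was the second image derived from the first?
Degraded with moderate additive noise.

Random speckle covers the whole image, including the flat background.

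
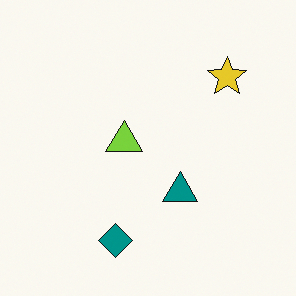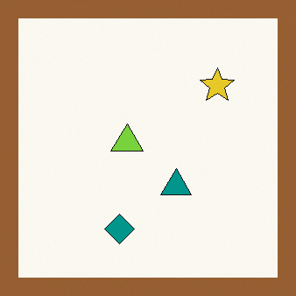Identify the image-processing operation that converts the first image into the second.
The second image is the first framed with a brown border.

A solid brown frame runs around the edge of the second image, with the content slightly shrunk inside it.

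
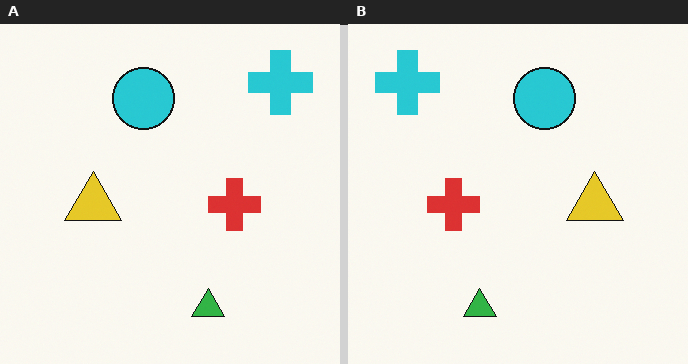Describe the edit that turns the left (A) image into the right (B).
The image was flipped horizontally (left ↔ right).

The cyan cross is in the top-right of the left (A) image and the top-left of the right (B) — shapes on opposite sides of the vertical midline have swapped in a mirror flip.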